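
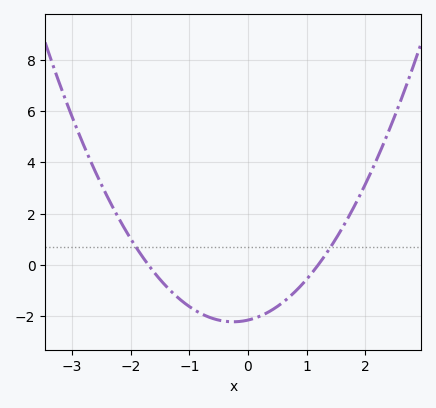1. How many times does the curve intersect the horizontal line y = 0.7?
2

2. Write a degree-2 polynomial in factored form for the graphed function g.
y = 1.06(x + 1.7)(x - 1.2)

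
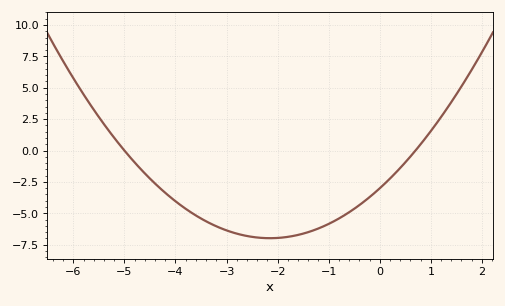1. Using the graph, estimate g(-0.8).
-5.4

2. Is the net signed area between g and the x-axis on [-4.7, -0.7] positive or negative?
negative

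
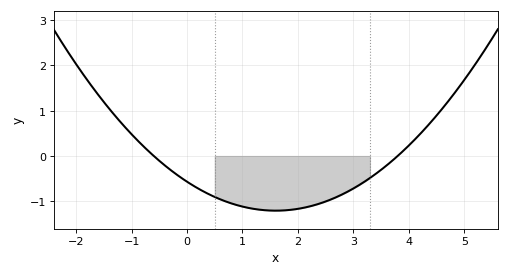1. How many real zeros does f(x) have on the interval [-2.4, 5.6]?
2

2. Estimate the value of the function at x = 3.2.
-0.6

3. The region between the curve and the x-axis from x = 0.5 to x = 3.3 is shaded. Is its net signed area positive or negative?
negative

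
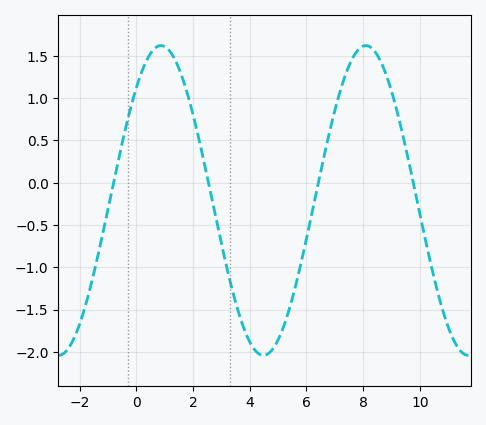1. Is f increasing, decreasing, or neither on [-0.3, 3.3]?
neither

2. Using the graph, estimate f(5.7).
-1.11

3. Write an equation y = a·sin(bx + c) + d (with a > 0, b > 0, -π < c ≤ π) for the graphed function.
y = 1.83sin(0.87x + 0.812) - 0.21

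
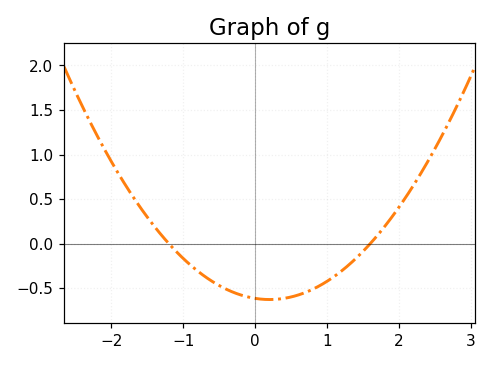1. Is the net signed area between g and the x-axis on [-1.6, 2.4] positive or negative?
negative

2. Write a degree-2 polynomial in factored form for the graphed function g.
y = 0.32(x + 1.2)(x - 1.6)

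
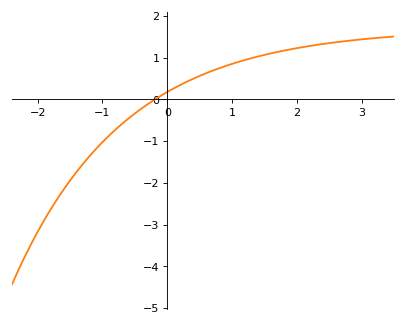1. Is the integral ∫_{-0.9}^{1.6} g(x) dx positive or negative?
positive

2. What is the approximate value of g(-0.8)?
-0.723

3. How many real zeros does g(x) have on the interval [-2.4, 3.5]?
1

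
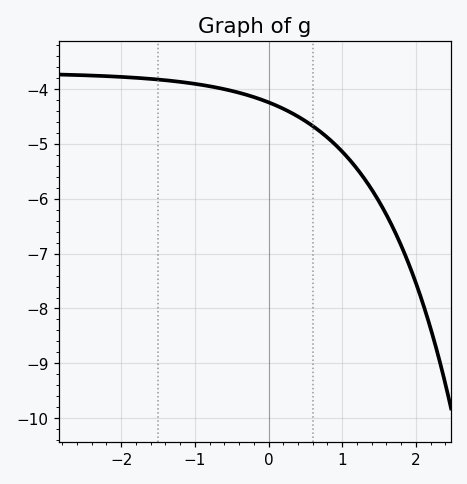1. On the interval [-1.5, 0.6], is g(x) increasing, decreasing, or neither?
decreasing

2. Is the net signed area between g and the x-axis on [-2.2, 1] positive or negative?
negative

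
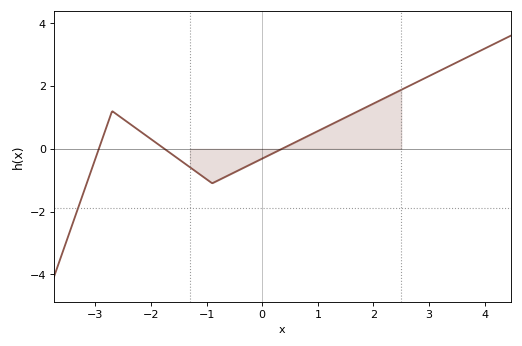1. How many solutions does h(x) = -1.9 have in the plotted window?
1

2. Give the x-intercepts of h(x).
-3, -1.8, 0.4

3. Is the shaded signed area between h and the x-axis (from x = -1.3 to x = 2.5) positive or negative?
positive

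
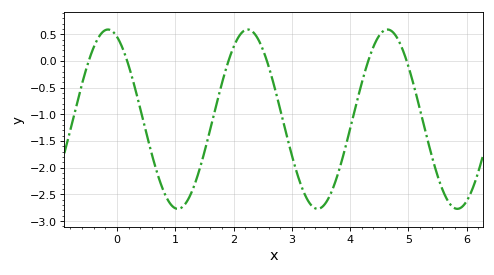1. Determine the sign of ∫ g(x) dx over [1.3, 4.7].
negative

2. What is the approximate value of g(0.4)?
-0.902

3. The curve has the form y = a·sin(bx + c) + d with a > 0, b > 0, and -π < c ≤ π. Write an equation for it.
y = 1.68sin(2.62x + 1.98) - 1.09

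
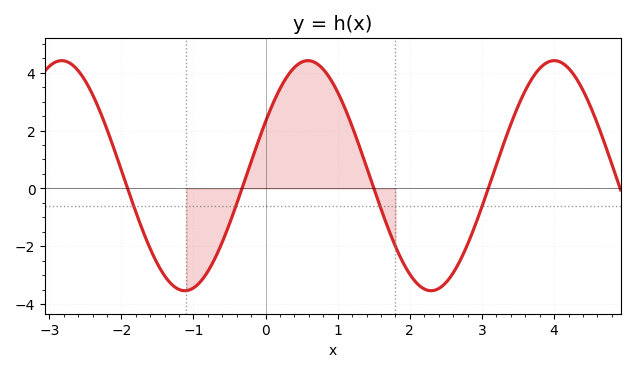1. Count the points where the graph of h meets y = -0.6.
4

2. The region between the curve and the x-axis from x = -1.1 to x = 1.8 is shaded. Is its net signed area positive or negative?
positive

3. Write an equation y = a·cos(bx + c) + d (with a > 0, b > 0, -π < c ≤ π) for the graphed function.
y = 3.98cos(1.84x - 1.08) + 0.44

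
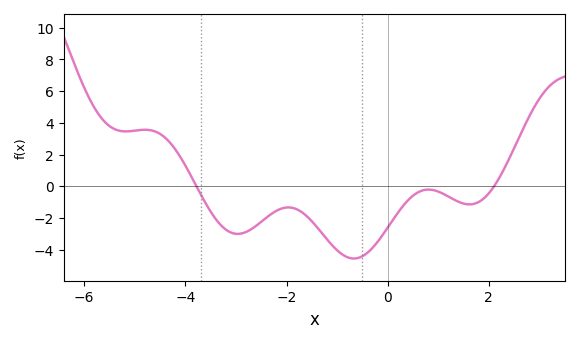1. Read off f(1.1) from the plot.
-0.477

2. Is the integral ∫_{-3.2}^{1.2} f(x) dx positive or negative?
negative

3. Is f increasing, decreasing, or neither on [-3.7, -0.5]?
neither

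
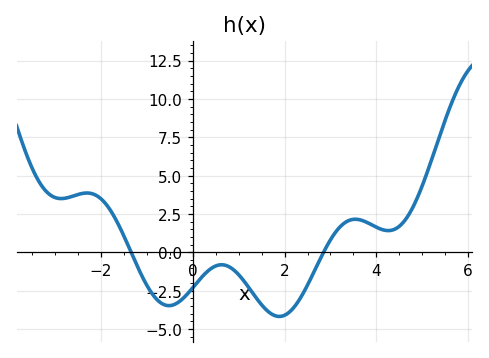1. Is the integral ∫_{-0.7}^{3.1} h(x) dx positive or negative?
negative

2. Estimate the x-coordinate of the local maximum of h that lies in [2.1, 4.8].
3.54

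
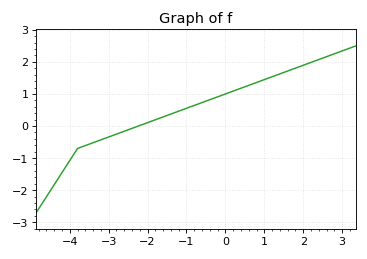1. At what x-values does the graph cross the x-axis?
-2.2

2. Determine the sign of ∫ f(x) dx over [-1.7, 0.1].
positive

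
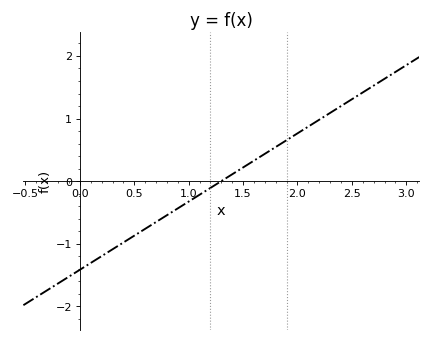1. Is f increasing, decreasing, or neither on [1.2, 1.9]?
increasing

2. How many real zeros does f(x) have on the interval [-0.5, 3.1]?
1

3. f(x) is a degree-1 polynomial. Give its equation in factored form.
y = 1.09(x - 1.3)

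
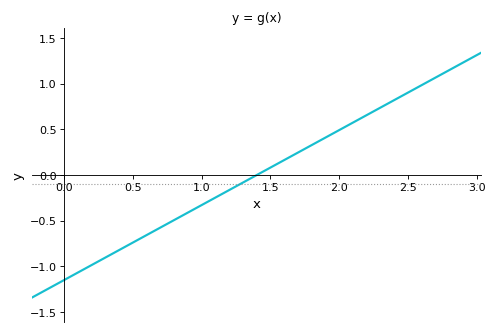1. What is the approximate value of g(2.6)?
0.984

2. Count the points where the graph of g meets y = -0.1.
1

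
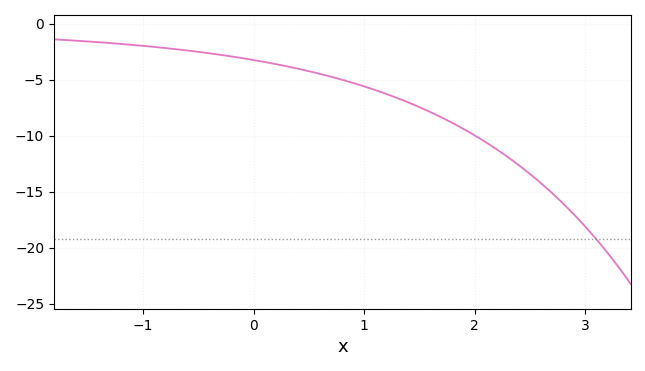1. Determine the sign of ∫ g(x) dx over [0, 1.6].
negative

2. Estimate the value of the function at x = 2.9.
-17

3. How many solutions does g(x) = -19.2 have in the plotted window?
1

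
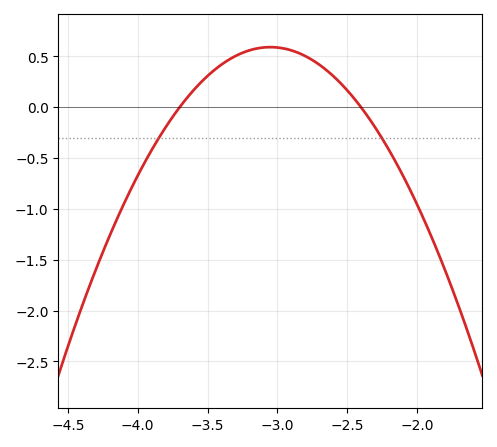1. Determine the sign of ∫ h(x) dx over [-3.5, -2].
positive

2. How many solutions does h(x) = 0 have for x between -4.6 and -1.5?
2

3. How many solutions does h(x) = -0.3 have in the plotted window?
2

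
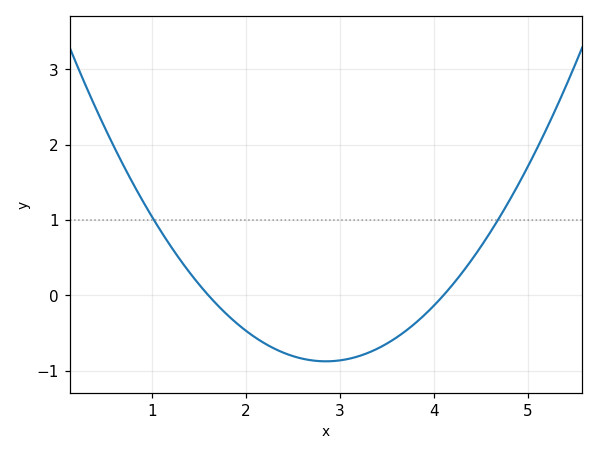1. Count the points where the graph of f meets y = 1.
2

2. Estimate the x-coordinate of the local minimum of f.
2.8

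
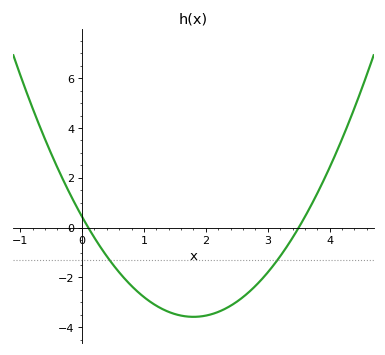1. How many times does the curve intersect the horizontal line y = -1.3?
2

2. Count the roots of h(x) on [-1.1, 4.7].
2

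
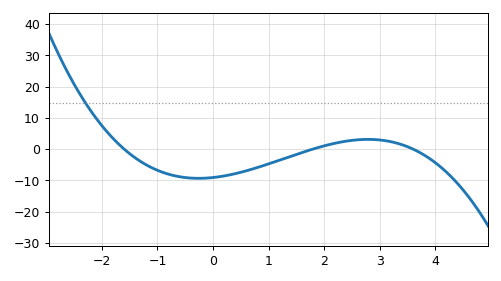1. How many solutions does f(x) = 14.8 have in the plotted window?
1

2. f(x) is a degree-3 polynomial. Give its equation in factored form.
y = -0.88(x + 1.6)(x - 1.8)(x - 3.6)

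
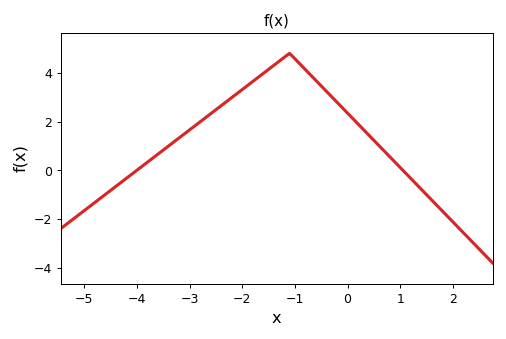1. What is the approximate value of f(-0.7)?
3.91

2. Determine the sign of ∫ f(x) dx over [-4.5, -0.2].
positive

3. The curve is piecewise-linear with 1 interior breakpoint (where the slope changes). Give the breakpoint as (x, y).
(-1.1, 4.8)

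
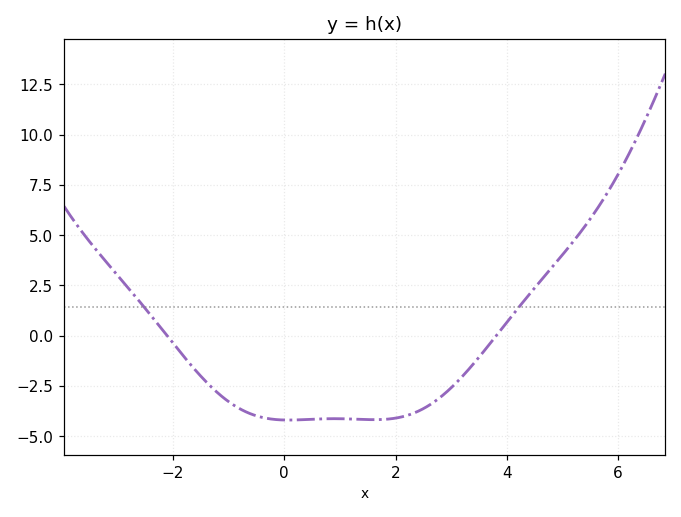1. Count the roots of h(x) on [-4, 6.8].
2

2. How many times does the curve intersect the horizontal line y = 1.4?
2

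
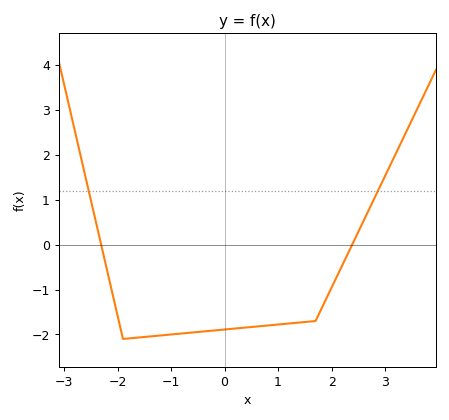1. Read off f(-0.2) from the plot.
-1.9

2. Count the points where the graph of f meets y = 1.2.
2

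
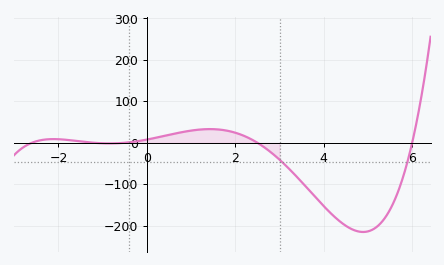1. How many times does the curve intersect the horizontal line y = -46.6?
2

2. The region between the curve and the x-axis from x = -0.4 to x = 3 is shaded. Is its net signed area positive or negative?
positive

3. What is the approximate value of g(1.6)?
30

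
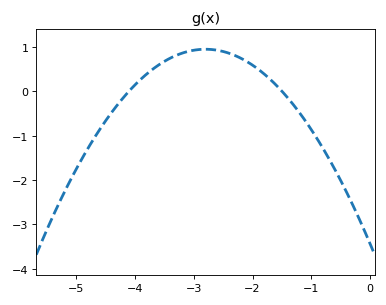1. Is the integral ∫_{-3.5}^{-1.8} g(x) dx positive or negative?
positive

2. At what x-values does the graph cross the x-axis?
-4.1, -1.5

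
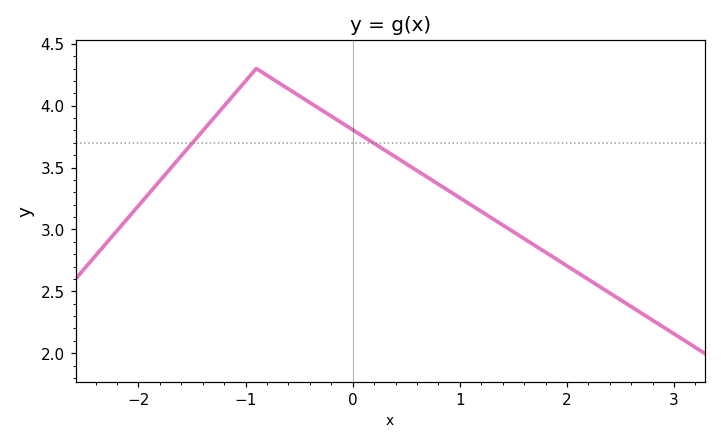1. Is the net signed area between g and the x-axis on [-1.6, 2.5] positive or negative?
positive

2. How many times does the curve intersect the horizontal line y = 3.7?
2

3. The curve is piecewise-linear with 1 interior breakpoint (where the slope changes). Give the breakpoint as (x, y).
(-0.9, 4.3)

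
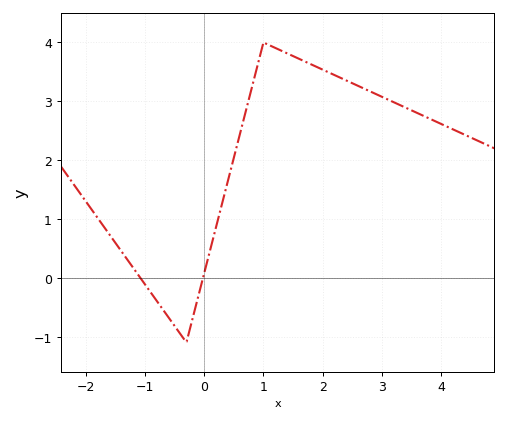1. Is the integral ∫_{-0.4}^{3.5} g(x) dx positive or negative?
positive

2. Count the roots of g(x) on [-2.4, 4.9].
2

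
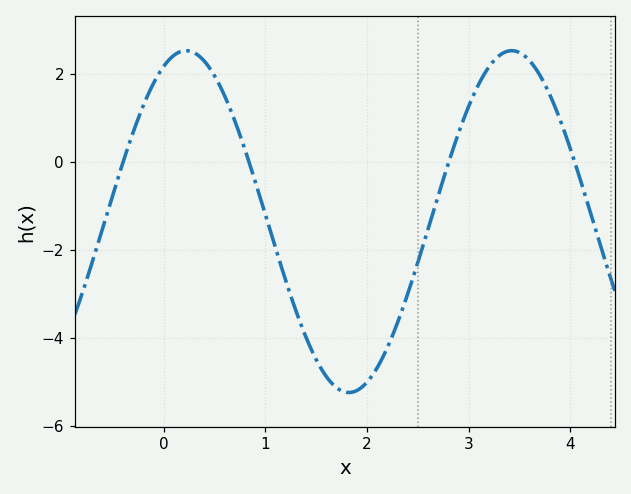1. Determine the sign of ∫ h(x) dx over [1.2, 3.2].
negative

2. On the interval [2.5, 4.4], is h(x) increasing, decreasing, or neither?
neither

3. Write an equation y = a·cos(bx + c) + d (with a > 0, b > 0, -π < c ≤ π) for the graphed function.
y = 3.88cos(1.96x - 0.43) - 1.36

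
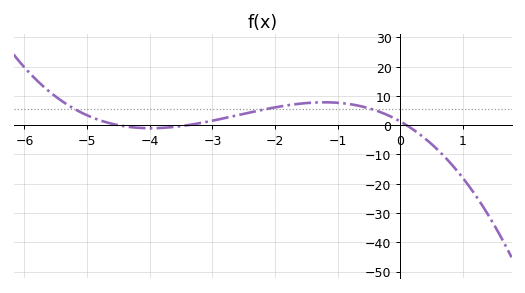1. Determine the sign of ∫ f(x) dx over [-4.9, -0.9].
positive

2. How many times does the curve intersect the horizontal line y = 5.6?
3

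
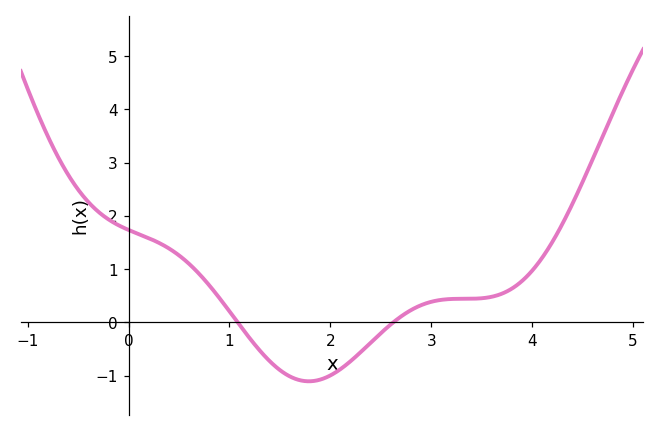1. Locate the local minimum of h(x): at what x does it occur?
1.8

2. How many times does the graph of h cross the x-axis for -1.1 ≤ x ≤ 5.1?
2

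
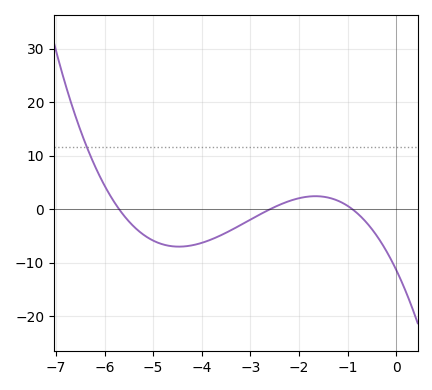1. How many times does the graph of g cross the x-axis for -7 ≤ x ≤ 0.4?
3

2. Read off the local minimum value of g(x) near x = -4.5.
-7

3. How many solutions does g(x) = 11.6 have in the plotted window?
1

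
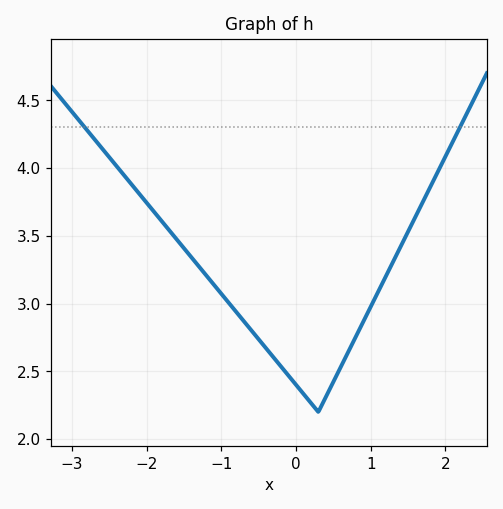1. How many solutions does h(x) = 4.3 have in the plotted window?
2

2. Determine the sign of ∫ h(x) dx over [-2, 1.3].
positive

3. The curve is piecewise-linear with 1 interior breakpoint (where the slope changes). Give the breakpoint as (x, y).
(0.3, 2.2)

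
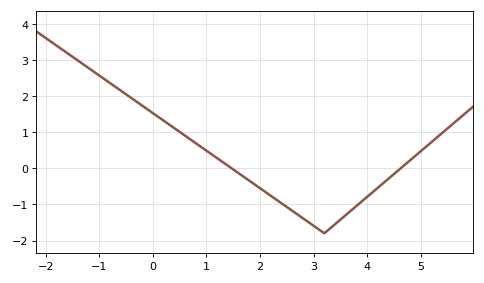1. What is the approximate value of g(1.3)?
0.18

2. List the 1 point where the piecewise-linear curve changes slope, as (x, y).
(3.2, -1.8)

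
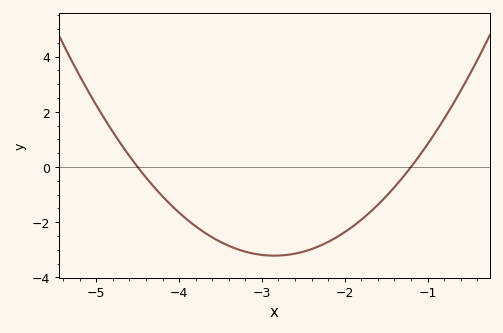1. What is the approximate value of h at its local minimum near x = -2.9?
-3.2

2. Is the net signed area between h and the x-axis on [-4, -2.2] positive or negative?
negative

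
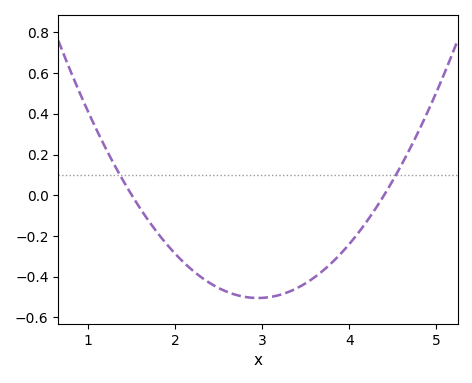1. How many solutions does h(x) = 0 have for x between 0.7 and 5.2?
2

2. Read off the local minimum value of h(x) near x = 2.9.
-0.505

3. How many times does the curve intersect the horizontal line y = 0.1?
2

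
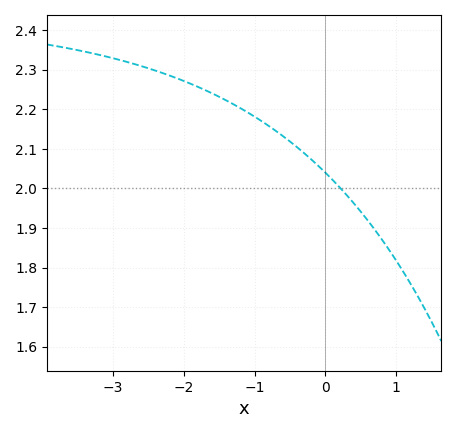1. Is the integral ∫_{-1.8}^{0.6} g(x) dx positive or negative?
positive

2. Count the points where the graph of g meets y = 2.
1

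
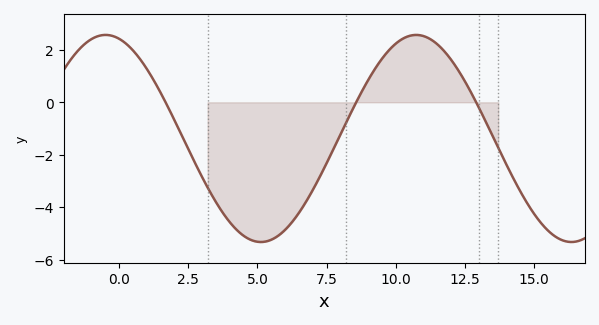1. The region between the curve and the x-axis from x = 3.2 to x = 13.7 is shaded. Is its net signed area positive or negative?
negative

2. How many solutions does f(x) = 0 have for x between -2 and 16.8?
3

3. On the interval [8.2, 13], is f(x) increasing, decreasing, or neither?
neither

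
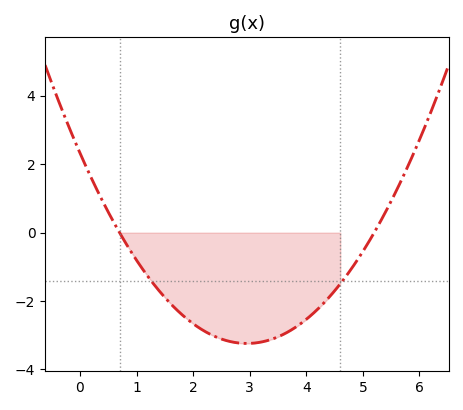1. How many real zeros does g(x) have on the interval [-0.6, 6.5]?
2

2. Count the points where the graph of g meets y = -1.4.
2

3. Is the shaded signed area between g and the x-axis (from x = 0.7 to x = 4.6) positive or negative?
negative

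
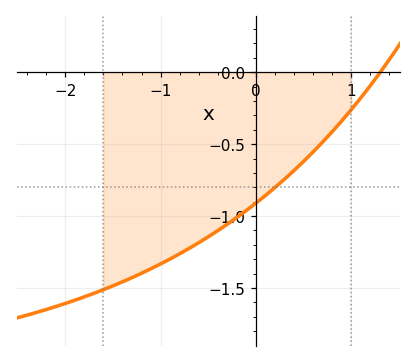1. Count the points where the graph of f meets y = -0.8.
1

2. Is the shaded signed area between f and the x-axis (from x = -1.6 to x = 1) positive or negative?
negative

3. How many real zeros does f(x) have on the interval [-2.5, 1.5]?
1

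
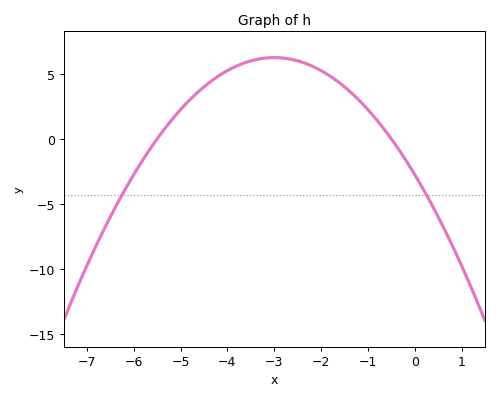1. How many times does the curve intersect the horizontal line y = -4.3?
2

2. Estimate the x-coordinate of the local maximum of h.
-3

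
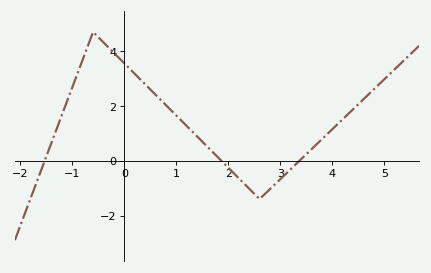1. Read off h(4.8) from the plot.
2.6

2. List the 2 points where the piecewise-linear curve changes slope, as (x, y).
(-0.6, 4.7); (2.6, -1.4)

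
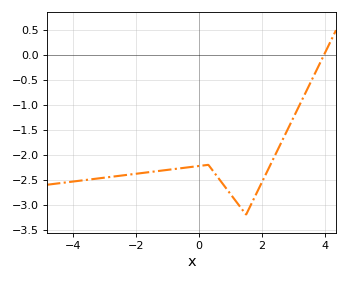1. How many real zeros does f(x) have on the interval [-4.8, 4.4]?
1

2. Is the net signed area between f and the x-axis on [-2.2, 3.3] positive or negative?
negative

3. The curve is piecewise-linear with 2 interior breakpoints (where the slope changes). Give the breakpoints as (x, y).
(0.3, -2.2); (1.5, -3.2)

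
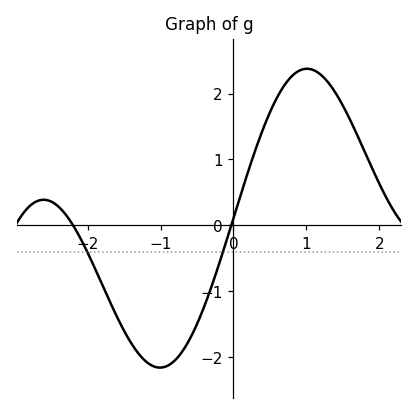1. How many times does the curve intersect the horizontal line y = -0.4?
2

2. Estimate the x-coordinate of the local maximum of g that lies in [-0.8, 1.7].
1.01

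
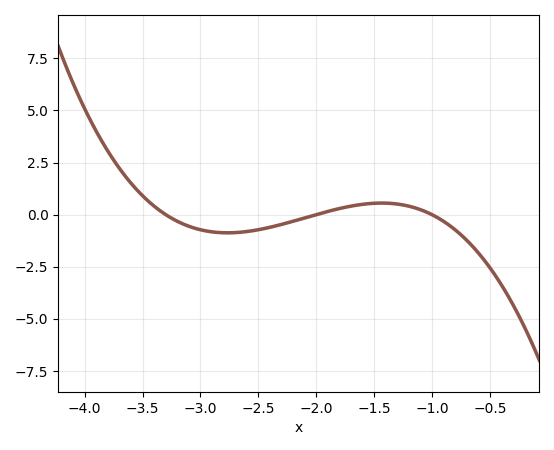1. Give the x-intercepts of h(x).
-3.3, -2, -1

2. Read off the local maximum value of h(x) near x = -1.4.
0.6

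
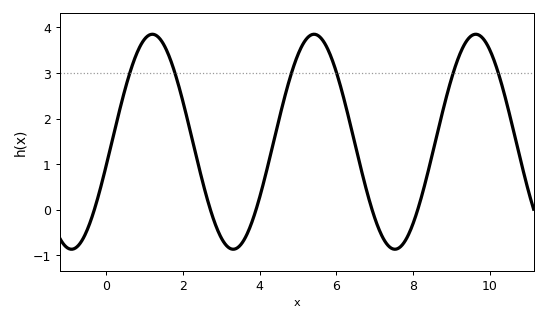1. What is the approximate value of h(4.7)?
2.62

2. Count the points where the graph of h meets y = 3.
6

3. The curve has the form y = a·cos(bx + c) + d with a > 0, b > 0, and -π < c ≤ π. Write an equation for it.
y = 2.36cos(1.49x - 1.79) + 1.49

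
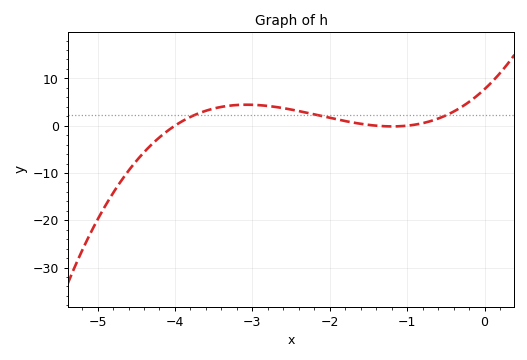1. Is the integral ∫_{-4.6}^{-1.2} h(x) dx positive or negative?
positive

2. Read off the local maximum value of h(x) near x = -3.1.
4.44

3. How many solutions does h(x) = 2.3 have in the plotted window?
3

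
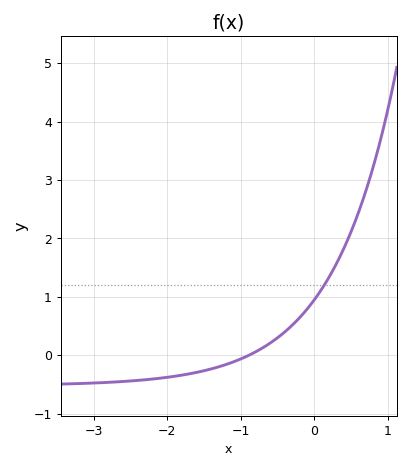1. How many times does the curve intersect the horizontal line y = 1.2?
1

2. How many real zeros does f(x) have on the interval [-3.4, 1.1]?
1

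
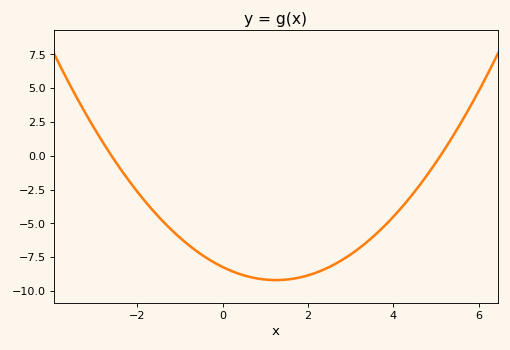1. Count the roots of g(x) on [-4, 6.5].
2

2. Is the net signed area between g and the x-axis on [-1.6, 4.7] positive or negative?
negative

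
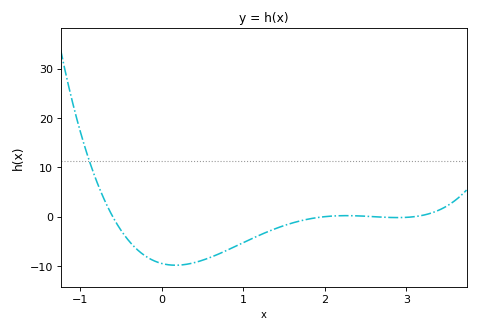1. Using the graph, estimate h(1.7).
-1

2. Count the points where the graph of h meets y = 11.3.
1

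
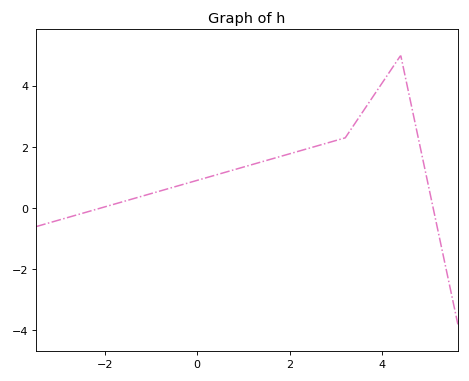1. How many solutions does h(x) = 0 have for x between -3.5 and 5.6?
2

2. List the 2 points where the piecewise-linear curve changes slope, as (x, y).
(3.2, 2.3); (4.4, 5)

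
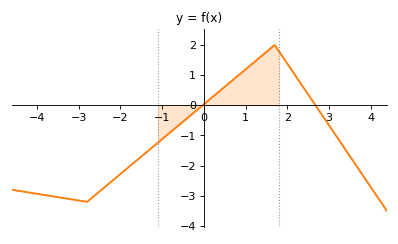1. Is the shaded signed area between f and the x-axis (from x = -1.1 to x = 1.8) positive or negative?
positive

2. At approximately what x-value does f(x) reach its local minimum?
-2.8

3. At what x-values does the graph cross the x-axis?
-0.031, 2.68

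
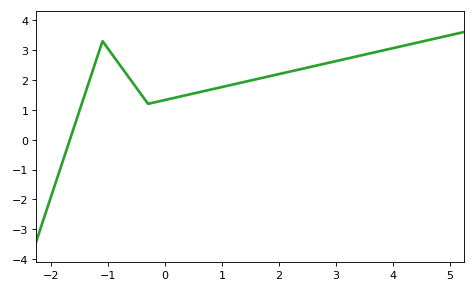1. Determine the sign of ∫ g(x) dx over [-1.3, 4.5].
positive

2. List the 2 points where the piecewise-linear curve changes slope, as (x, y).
(-1.1, 3.3); (-0.3, 1.2)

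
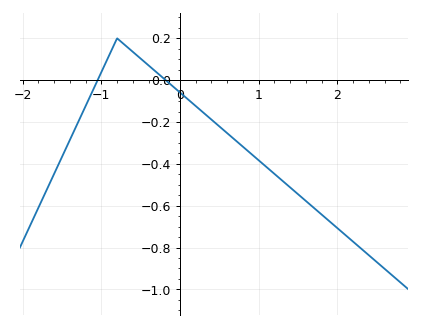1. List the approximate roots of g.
-1, -0.2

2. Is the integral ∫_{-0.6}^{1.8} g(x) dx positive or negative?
negative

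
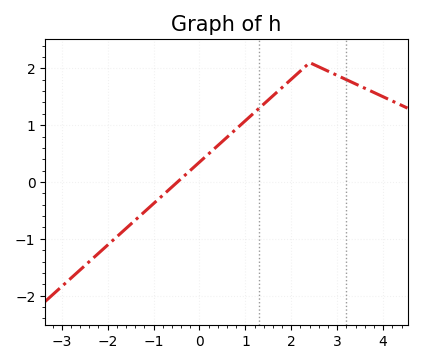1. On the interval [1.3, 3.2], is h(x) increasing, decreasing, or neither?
neither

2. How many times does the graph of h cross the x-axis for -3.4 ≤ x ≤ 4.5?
1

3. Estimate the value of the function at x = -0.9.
-0.3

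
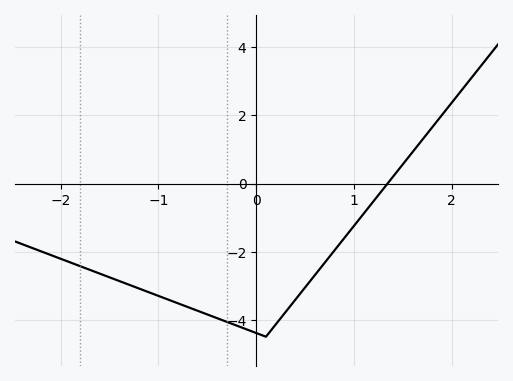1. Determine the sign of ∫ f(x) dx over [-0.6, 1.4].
negative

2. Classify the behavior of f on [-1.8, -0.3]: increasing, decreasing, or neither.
decreasing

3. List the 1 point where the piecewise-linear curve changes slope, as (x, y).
(0.1, -4.5)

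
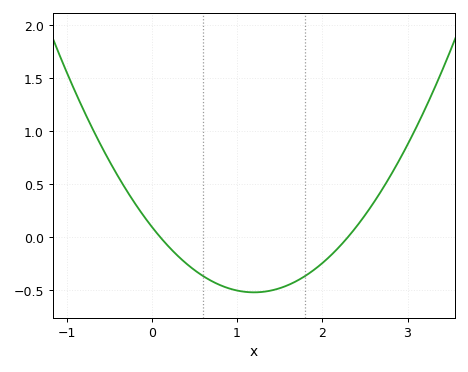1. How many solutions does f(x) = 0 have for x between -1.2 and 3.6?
2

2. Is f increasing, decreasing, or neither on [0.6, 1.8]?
neither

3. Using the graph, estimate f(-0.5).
0.7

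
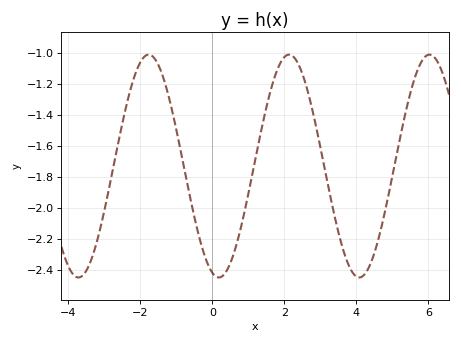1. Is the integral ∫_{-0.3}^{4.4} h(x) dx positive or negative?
negative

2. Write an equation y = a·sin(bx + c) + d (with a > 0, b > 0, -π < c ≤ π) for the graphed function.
y = 0.72sin(1.6x - 1.9) - 1.73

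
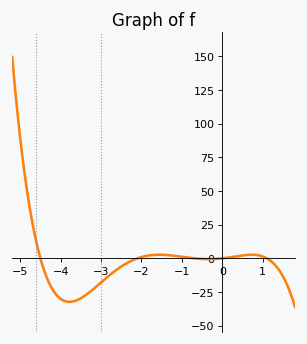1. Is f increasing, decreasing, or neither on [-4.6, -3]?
neither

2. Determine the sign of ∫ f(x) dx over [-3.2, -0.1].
negative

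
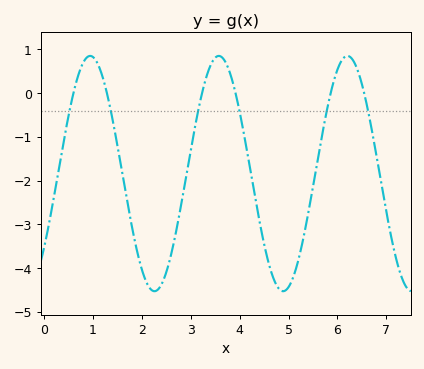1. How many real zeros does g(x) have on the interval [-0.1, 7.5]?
6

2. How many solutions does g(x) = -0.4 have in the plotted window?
6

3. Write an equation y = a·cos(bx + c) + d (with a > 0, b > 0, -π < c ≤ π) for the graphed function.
y = 2.69cos(2.39x - 2.26) - 1.84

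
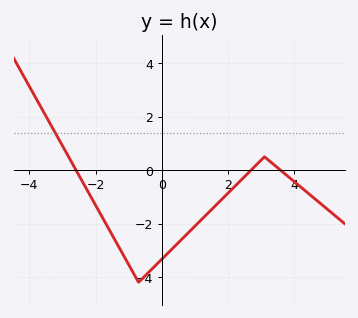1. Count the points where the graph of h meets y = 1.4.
1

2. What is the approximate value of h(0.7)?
-2.47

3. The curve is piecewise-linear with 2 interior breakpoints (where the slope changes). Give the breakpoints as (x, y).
(-0.7, -4.2); (3.1, 0.5)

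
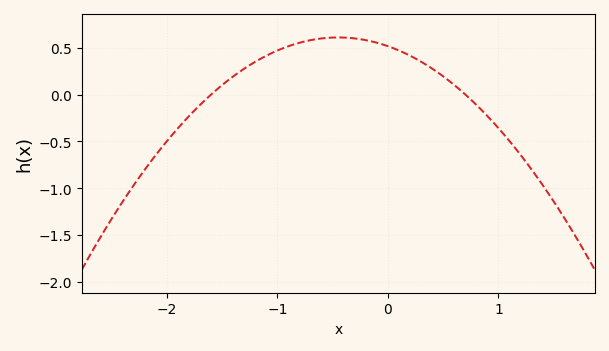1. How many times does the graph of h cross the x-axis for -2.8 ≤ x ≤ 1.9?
2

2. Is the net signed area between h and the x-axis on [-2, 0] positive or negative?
positive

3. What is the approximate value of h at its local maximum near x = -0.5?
0.6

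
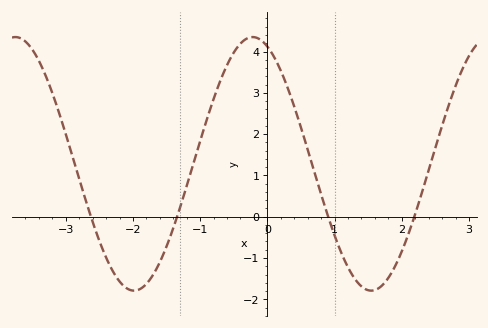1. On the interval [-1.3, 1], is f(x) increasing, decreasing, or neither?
neither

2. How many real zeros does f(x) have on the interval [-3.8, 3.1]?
4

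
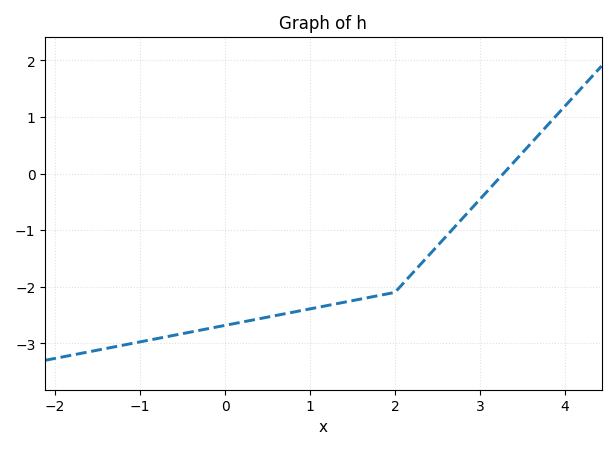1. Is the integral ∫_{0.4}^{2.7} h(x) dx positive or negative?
negative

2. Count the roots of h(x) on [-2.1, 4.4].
1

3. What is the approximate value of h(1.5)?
-2.25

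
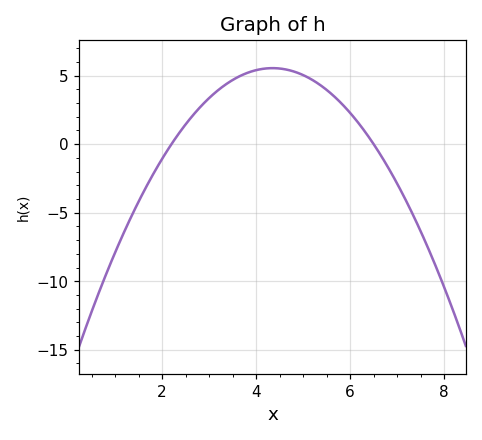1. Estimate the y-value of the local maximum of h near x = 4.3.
5.55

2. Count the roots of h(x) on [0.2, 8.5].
2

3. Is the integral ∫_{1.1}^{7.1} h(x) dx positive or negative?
positive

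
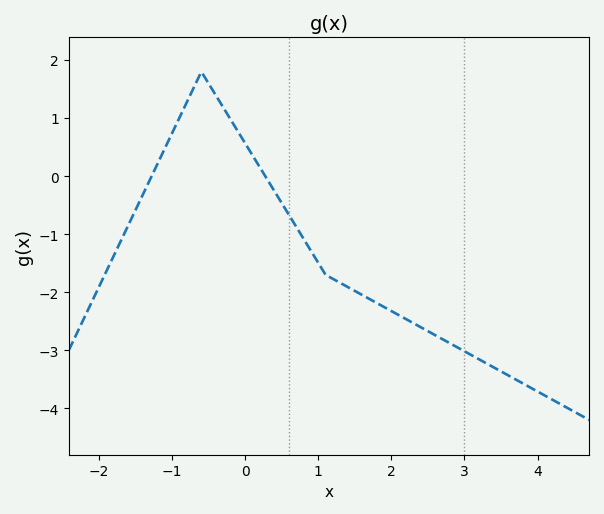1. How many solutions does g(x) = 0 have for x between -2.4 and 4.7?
2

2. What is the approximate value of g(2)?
-2.3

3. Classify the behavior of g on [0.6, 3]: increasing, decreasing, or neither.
decreasing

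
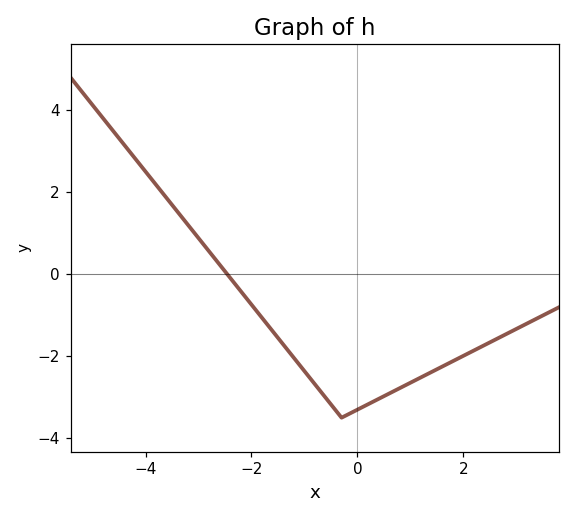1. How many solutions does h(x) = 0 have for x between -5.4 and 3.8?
1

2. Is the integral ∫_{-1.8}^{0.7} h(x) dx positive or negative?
negative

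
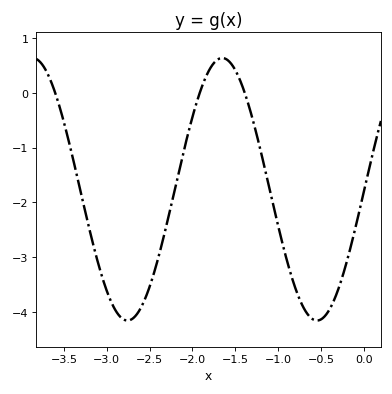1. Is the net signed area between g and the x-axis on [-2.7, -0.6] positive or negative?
negative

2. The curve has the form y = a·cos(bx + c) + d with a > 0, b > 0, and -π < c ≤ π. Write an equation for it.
y = 2.39cos(2.8x - 1.6) - 1.76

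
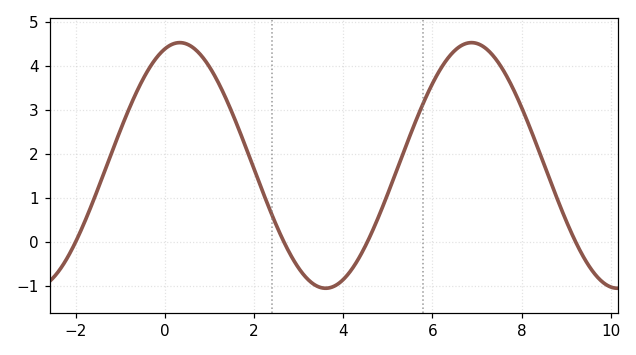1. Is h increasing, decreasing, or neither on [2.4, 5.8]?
neither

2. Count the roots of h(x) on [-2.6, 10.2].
4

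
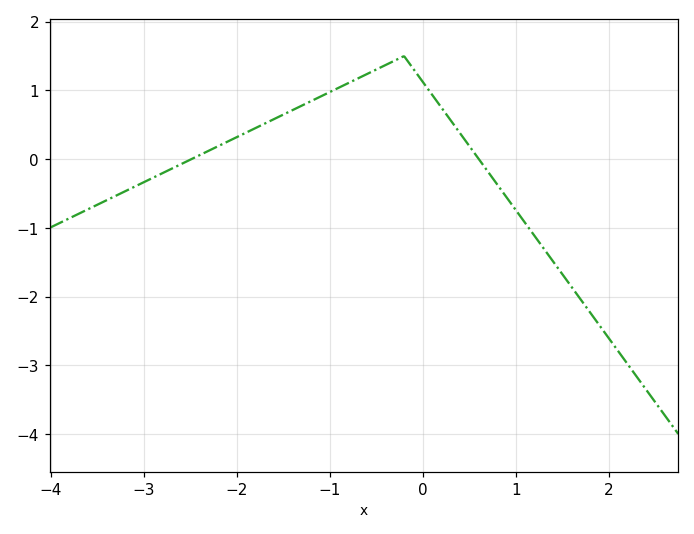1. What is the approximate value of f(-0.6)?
1.24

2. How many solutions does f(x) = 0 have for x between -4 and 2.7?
2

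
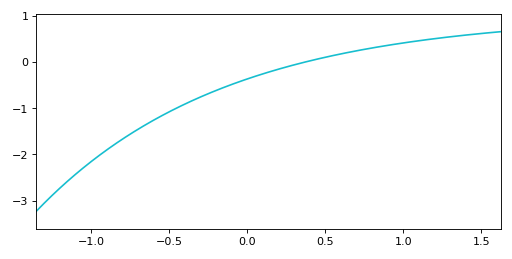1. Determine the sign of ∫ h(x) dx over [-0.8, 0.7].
negative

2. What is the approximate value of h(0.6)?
0.2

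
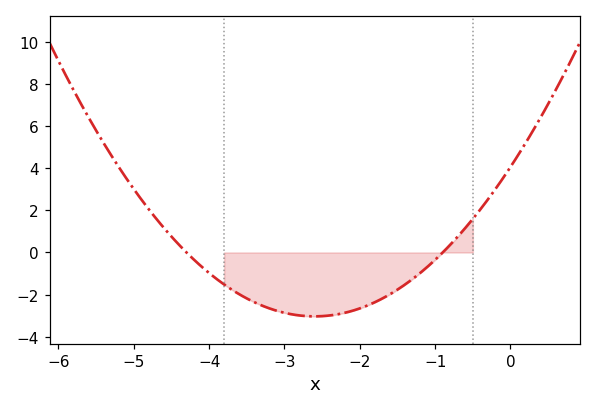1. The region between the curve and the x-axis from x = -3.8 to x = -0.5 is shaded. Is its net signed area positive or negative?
negative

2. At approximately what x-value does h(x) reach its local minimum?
-2.6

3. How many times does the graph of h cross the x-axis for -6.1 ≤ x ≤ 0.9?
2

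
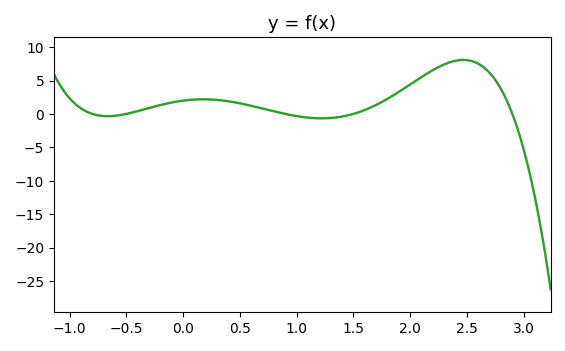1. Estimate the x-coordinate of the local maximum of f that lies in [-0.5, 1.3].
0.175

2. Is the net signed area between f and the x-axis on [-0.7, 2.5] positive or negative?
positive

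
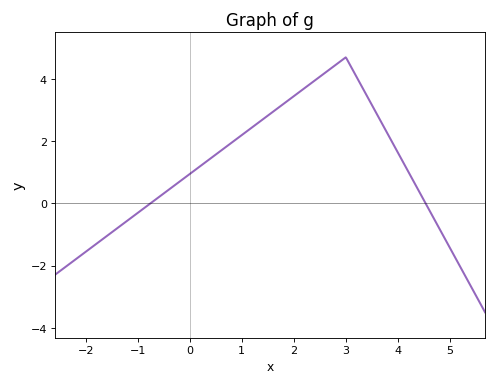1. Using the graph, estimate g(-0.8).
-0.055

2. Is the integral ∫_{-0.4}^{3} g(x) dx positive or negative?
positive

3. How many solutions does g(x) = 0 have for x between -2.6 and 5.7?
2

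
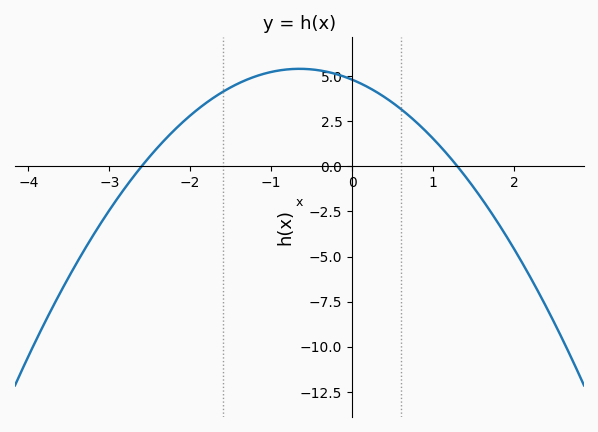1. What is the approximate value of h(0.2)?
4.37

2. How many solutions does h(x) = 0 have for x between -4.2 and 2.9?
2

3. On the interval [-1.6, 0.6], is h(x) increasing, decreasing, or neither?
neither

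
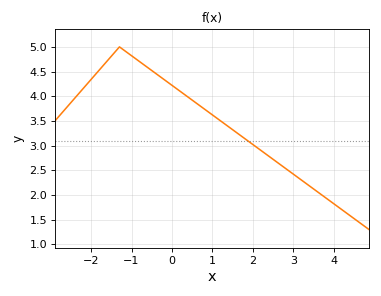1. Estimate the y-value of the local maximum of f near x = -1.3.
5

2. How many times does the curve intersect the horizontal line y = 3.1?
1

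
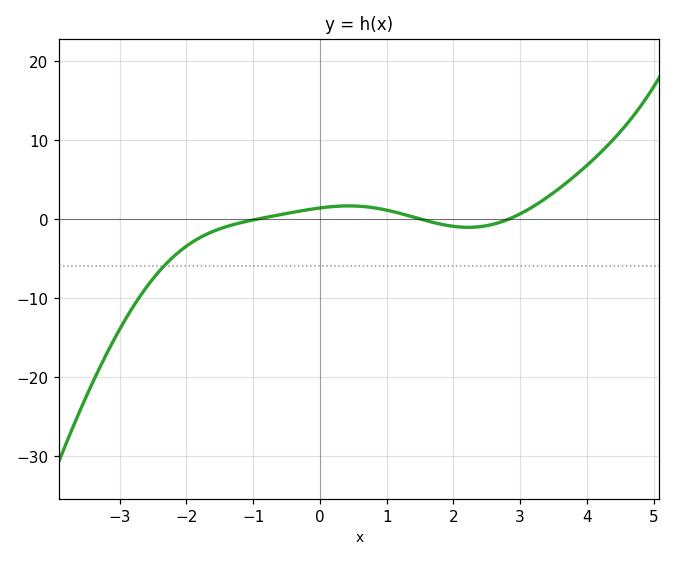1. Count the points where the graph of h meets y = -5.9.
1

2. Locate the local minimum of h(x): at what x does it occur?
2.2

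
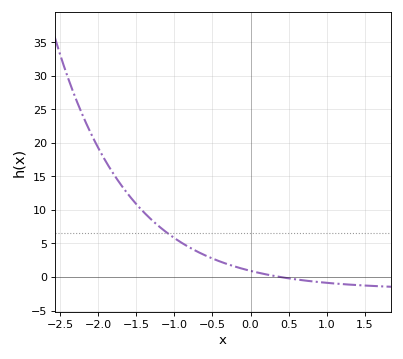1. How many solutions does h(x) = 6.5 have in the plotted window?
1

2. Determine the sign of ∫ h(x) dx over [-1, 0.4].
positive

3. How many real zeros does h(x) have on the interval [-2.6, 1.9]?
1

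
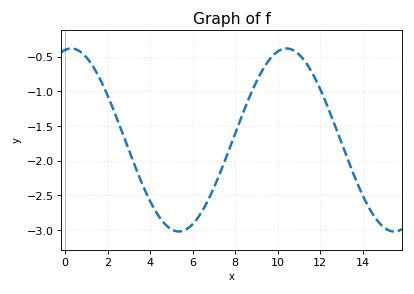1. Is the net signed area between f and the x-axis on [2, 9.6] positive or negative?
negative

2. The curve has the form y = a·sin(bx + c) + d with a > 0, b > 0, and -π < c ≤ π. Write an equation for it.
y = 1.32sin(0.62x + 1.39) - 1.7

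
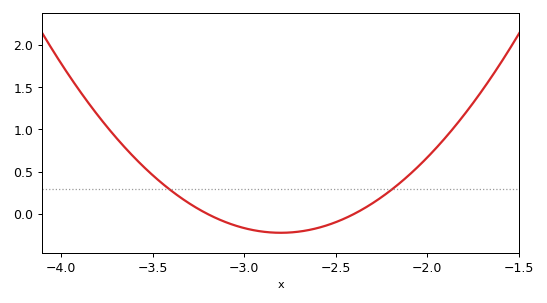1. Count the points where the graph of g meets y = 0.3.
2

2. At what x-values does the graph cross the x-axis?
-3.2, -2.4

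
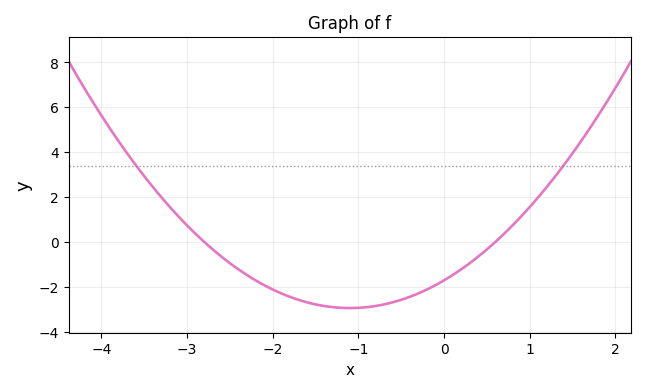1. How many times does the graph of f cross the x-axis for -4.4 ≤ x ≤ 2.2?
2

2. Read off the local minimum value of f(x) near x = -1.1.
-3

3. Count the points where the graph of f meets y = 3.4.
2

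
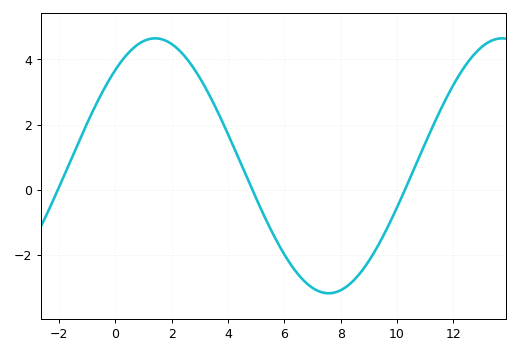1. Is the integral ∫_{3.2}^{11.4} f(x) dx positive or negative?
negative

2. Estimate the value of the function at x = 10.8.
1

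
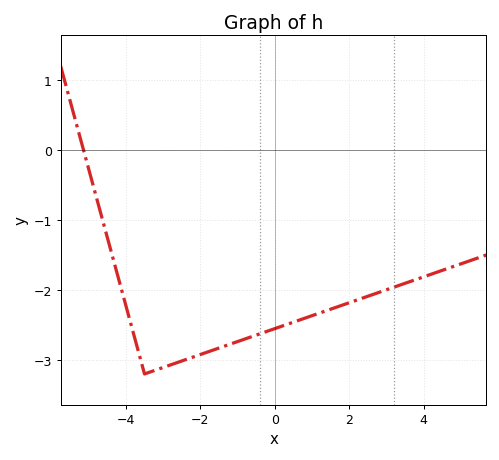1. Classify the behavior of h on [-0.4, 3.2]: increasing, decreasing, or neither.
increasing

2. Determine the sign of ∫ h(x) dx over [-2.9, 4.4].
negative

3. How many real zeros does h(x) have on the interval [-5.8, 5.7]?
1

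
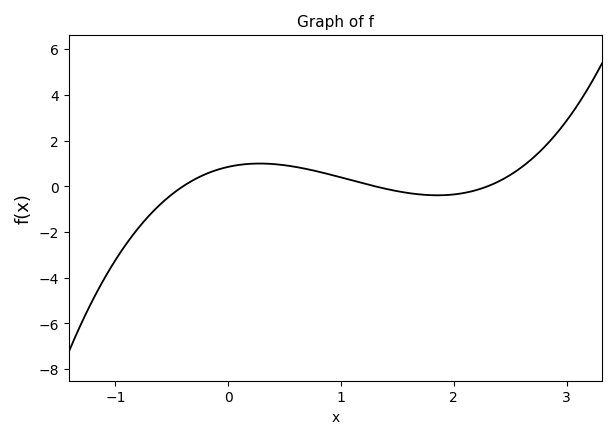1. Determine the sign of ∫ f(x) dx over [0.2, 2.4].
positive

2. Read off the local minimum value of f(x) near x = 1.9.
-0.4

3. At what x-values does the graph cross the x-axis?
-0.4, 1.3, 2.3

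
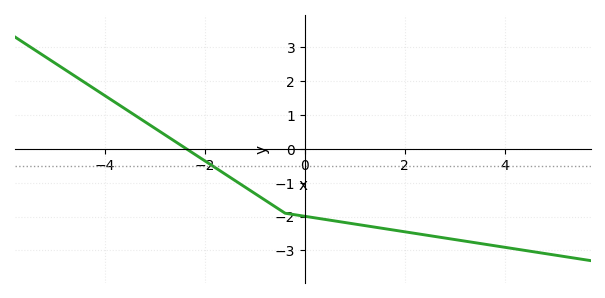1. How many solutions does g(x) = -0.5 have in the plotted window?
1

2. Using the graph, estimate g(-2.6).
0.2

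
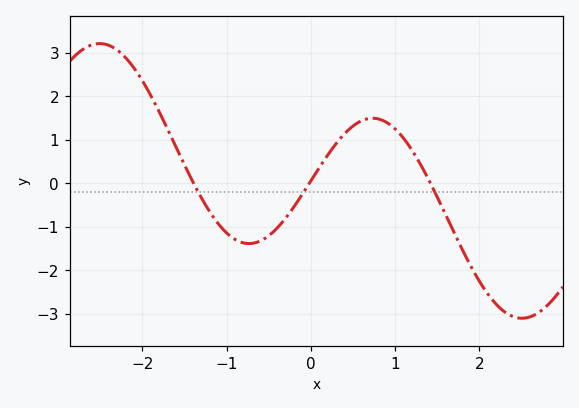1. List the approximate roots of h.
-1.39, -0.017, 1.42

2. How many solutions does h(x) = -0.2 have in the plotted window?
3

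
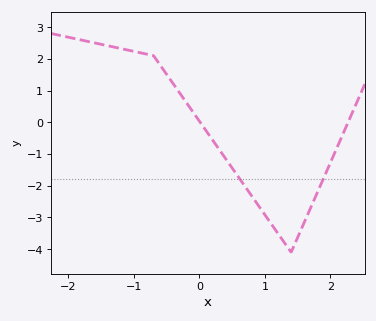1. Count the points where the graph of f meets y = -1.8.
2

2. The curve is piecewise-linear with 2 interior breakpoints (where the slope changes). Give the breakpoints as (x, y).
(-0.7, 2.1); (1.4, -4.1)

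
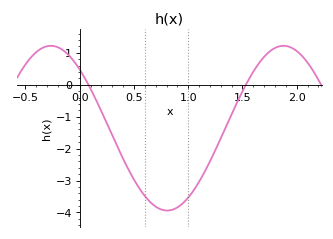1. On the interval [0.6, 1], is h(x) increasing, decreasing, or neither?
neither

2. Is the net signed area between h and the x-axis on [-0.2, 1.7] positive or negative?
negative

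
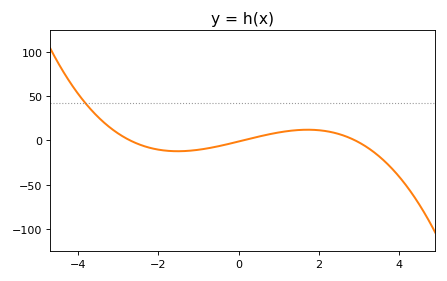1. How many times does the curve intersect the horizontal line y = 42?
1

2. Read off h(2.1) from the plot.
11.1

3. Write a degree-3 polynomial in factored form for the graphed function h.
y = -1.44(x + 2.7)(x - 0.1)(x - 2.9)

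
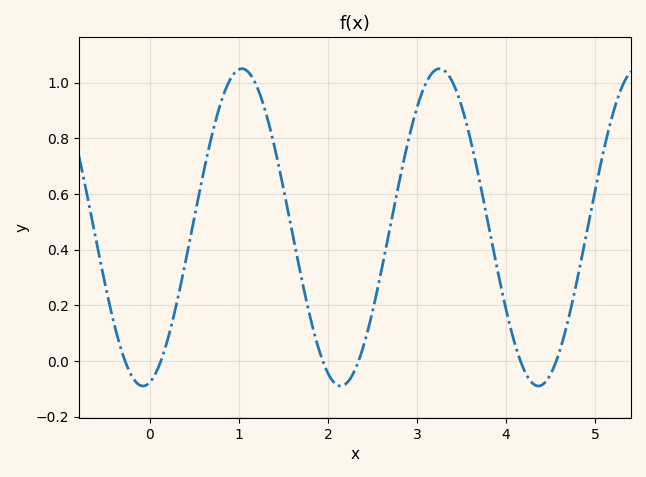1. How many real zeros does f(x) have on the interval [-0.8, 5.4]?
6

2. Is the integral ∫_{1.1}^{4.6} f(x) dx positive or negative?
positive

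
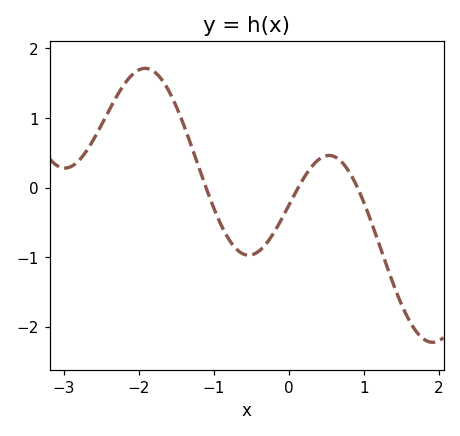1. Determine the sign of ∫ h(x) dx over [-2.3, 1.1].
positive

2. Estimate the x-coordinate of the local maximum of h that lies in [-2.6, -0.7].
-1.9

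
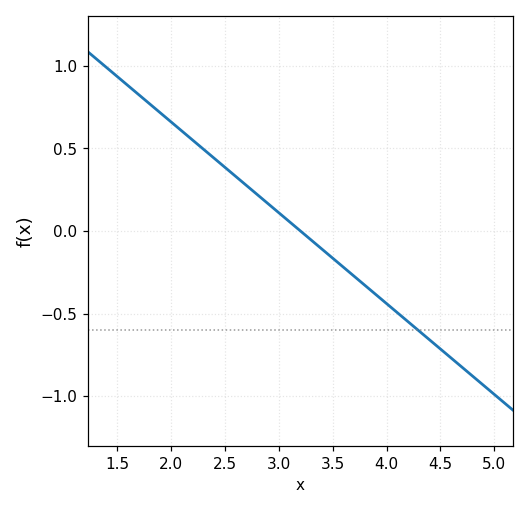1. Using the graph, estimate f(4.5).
-0.715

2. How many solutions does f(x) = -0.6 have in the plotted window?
1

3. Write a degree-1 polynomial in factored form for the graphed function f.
y = -0.55(x - 3.2)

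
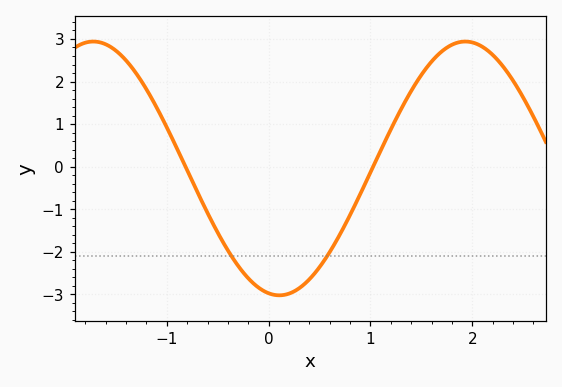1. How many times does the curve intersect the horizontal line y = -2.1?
2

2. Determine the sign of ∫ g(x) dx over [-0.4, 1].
negative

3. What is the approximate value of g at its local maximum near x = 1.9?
2.94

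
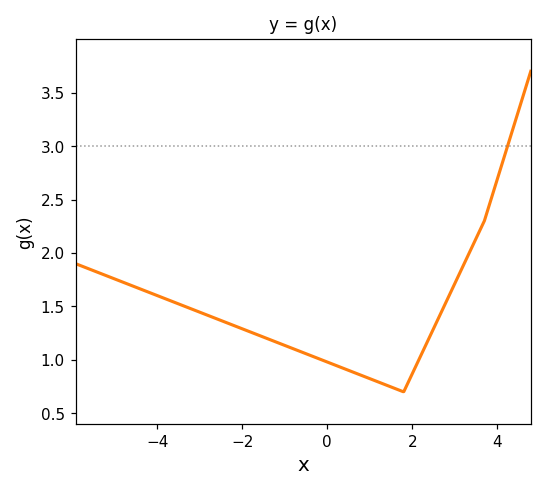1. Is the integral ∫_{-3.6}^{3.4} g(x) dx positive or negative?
positive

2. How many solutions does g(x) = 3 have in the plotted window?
1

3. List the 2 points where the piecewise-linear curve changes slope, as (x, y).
(1.8, 0.7); (3.7, 2.3)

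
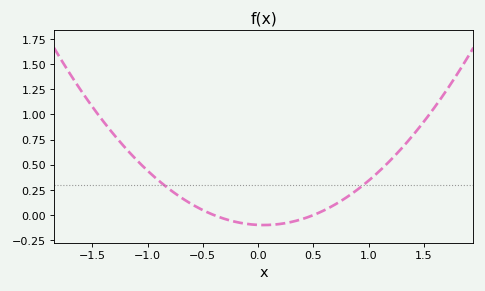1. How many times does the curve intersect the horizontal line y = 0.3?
2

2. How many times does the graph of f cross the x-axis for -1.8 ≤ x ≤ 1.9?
2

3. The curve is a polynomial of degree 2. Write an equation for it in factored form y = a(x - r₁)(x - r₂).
y = 0.49(x + 0.4)(x - 0.5)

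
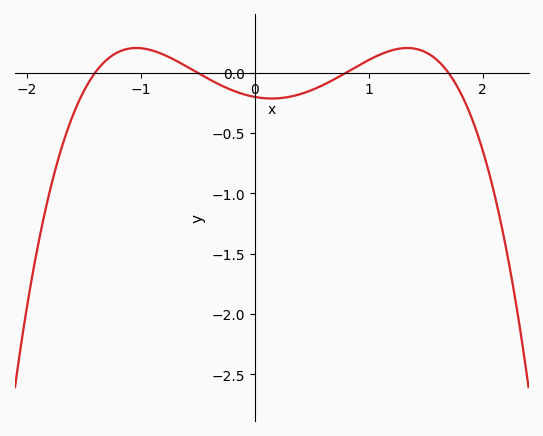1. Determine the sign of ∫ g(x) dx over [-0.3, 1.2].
negative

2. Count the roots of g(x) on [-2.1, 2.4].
4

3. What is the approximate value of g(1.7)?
0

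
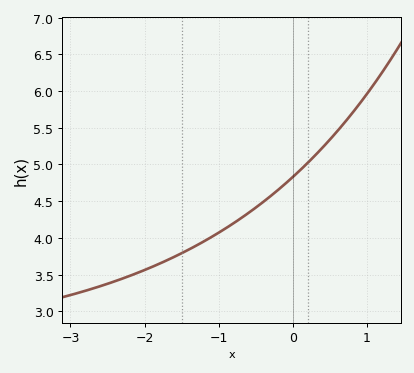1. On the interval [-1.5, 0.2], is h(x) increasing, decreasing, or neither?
increasing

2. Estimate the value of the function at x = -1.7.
3.7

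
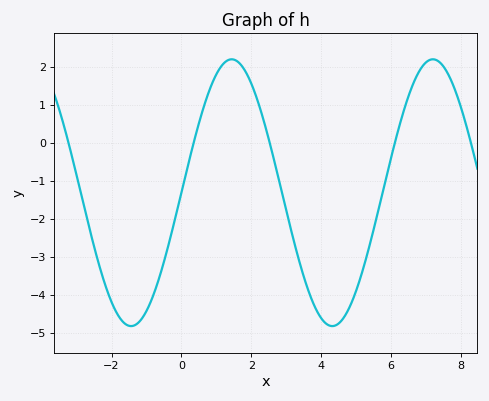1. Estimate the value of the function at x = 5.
-3.9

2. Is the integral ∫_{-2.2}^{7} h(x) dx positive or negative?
negative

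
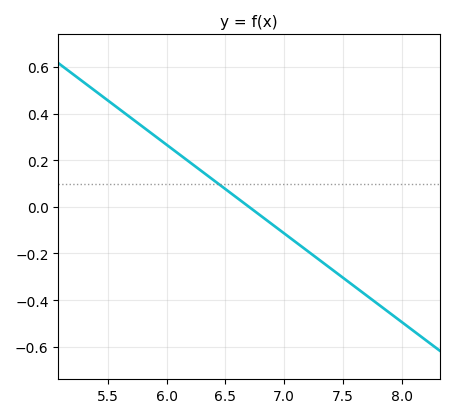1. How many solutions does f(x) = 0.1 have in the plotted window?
1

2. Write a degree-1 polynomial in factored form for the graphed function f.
y = -0.38(x - 6.7)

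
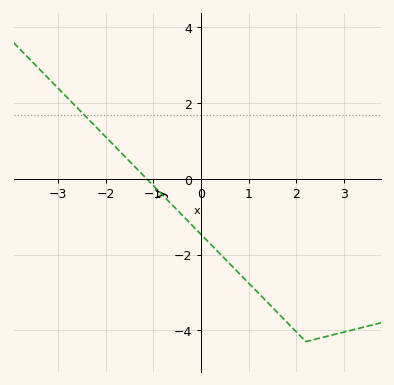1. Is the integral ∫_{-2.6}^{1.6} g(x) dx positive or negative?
negative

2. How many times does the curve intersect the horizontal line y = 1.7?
1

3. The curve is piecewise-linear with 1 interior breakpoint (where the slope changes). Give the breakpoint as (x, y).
(2.2, -4.3)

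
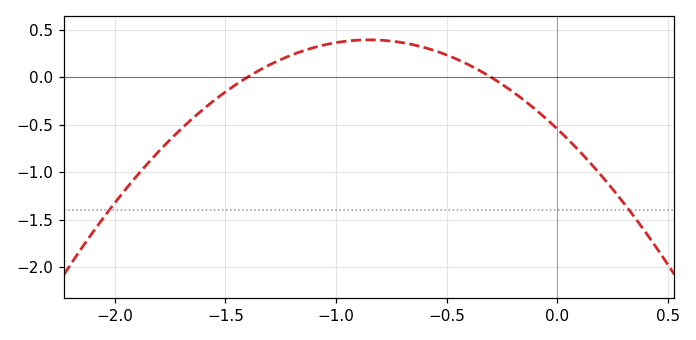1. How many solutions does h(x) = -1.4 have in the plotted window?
2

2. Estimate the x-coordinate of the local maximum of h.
-0.85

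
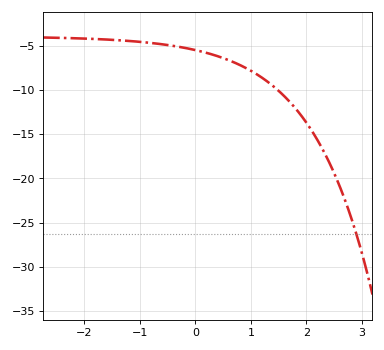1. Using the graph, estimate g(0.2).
-6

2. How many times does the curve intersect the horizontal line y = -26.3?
1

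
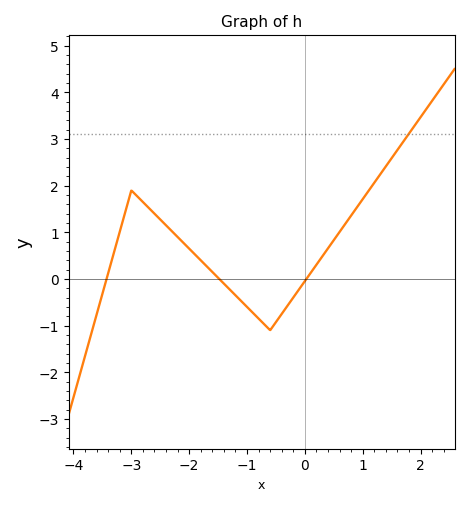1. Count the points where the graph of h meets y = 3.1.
1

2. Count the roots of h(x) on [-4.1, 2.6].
3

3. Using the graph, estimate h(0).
-0.045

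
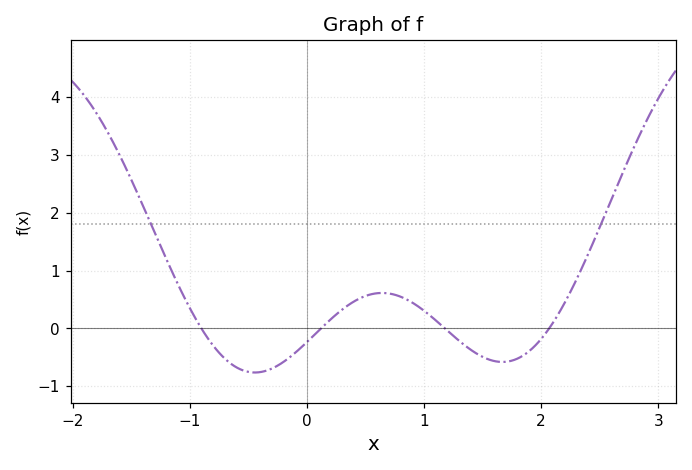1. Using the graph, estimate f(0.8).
0.5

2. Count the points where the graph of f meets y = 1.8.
2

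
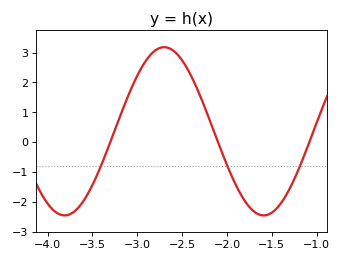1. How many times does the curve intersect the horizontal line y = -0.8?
3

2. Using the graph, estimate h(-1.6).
-2.46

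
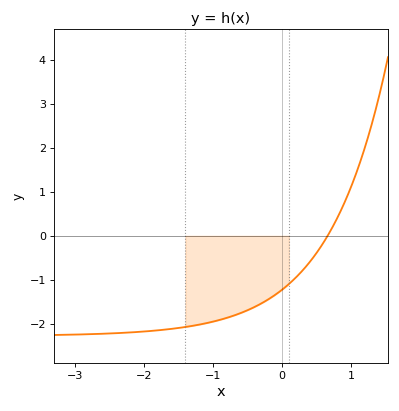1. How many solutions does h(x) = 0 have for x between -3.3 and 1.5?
1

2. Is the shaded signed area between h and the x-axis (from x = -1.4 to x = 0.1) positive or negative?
negative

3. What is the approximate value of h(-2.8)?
-2.2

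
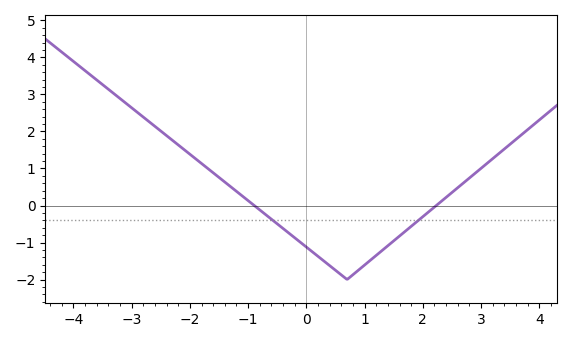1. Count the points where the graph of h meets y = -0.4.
2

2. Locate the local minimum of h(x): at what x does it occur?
0.702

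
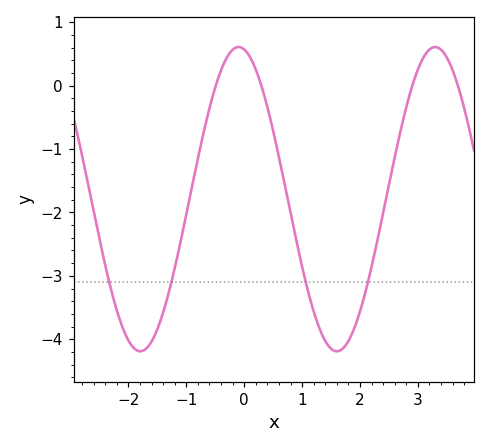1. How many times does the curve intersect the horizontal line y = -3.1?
4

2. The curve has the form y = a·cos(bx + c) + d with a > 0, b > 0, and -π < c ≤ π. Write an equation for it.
y = 2.4cos(1.85x + 0.18) - 1.79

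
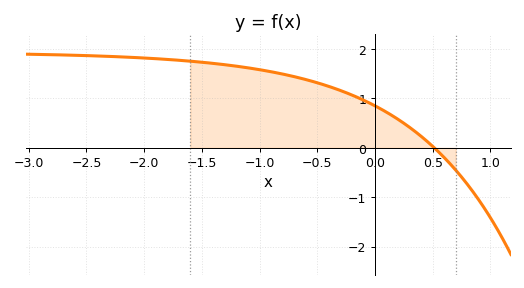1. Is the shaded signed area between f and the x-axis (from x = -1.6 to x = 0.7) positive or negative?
positive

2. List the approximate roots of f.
0.5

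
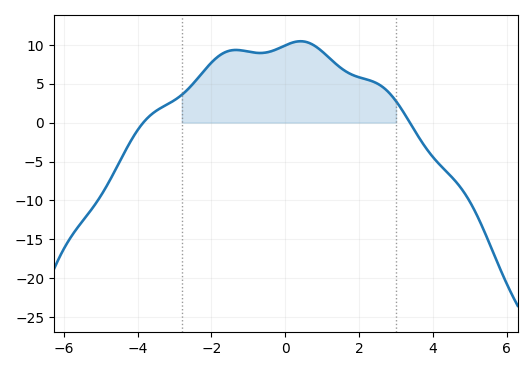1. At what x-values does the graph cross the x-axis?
-3.8, 3.4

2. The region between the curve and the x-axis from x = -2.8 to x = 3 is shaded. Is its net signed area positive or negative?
positive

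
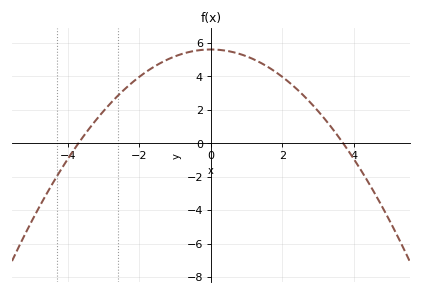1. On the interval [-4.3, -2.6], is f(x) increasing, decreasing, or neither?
increasing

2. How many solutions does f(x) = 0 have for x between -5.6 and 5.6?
2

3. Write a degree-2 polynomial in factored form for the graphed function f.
y = -0.41(x + 3.7)(x - 3.7)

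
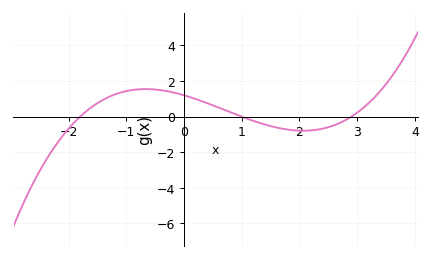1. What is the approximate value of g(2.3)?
-0.736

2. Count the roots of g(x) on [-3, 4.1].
3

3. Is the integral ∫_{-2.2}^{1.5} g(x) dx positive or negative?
positive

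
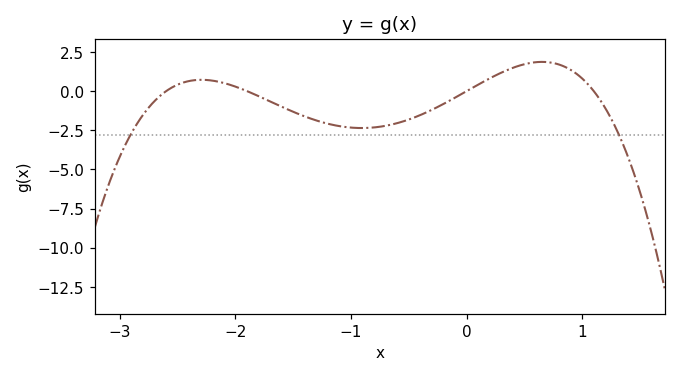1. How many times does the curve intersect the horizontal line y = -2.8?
2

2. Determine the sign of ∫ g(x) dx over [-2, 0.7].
negative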